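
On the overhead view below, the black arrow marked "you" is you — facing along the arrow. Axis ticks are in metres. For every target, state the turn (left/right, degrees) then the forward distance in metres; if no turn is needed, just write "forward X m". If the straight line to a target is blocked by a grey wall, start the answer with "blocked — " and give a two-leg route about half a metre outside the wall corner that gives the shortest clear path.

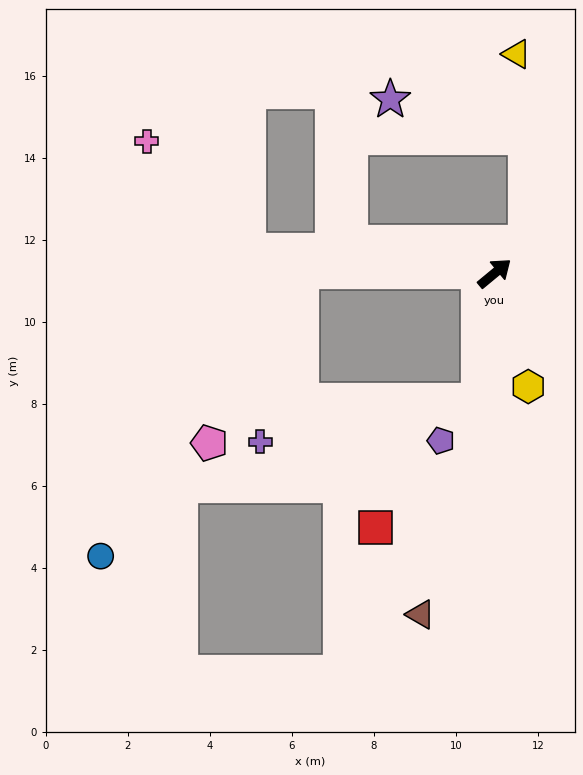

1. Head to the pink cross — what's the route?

blocked — turn left 135°, forward 6.0 m, then turn right 42°, forward 3.6 m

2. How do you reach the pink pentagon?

blocked — turn left 140°, forward 4.7 m, then turn left 62°, forward 4.8 m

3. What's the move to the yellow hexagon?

turn right 113°, forward 2.9 m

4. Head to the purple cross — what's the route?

blocked — turn right 137°, forward 3.1 m, then turn right 72°, forward 5.4 m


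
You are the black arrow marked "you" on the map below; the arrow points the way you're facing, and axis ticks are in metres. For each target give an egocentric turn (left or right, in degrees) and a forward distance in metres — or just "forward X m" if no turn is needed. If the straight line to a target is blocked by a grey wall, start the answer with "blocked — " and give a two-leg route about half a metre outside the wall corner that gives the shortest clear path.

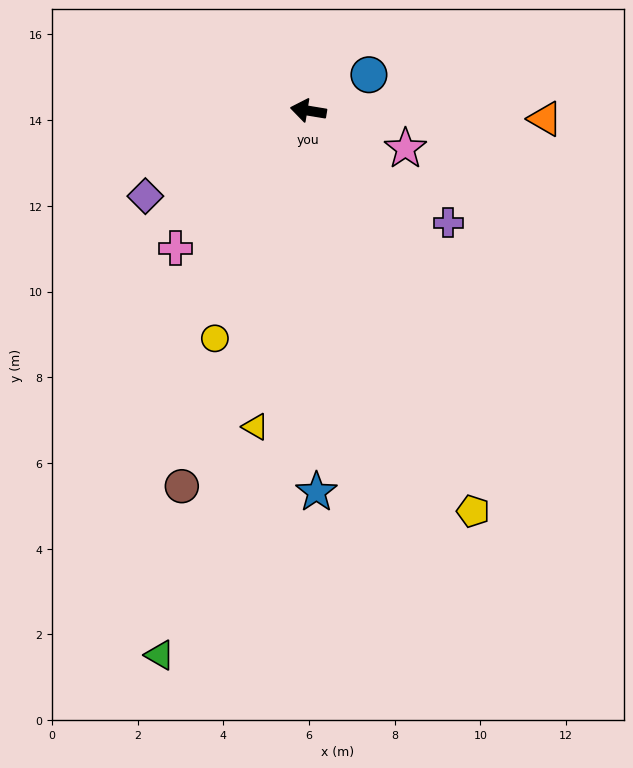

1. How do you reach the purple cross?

turn left 151°, forward 4.2 m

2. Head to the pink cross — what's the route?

turn left 55°, forward 4.5 m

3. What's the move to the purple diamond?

turn left 37°, forward 4.3 m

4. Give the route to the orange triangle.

turn right 173°, forward 5.5 m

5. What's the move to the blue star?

turn left 101°, forward 8.9 m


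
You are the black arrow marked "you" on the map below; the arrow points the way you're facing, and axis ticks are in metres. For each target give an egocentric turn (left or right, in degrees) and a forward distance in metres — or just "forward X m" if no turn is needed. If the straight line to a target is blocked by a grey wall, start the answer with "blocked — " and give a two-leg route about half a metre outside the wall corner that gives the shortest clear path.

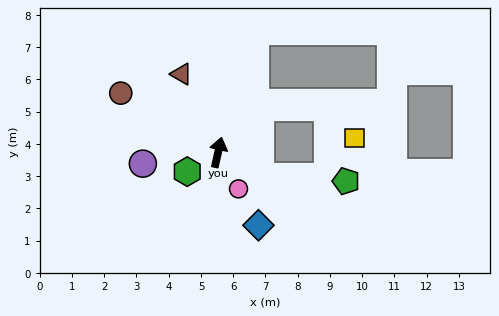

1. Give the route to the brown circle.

turn left 71°, forward 3.5 m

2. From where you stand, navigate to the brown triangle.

turn left 38°, forward 2.7 m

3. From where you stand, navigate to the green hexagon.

turn left 135°, forward 1.1 m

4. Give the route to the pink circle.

turn right 138°, forward 1.3 m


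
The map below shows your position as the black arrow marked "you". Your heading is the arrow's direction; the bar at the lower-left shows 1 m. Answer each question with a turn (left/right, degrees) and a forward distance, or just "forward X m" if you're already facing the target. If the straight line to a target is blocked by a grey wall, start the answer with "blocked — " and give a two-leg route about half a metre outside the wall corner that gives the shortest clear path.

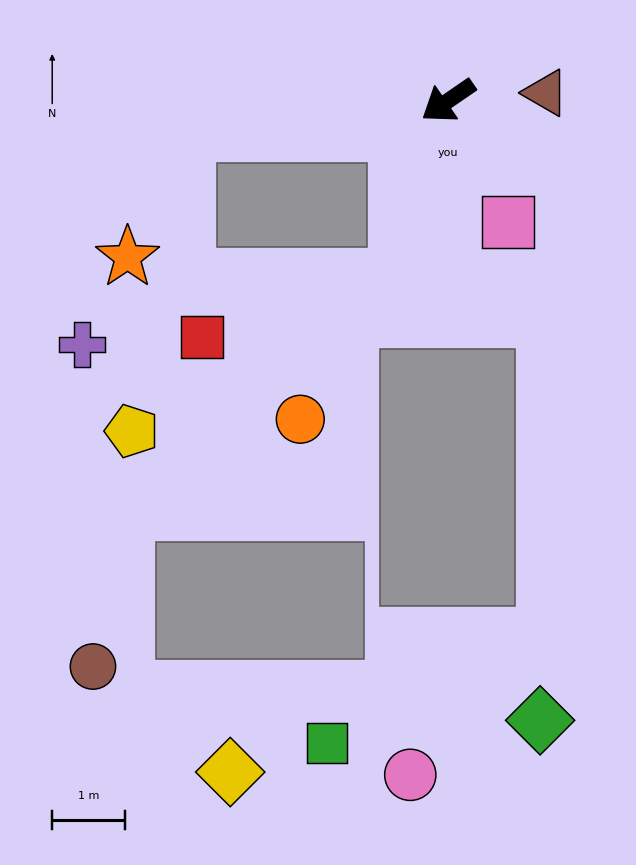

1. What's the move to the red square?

blocked — turn left 40°, forward 2.6 m, then turn right 58°, forward 2.9 m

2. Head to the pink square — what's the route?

turn left 82°, forward 1.9 m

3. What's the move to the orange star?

blocked — turn right 28°, forward 3.7 m, then turn left 59°, forward 1.9 m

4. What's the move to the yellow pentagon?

blocked — turn left 40°, forward 2.6 m, then turn right 45°, forward 4.3 m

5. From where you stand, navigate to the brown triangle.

turn left 150°, forward 1.4 m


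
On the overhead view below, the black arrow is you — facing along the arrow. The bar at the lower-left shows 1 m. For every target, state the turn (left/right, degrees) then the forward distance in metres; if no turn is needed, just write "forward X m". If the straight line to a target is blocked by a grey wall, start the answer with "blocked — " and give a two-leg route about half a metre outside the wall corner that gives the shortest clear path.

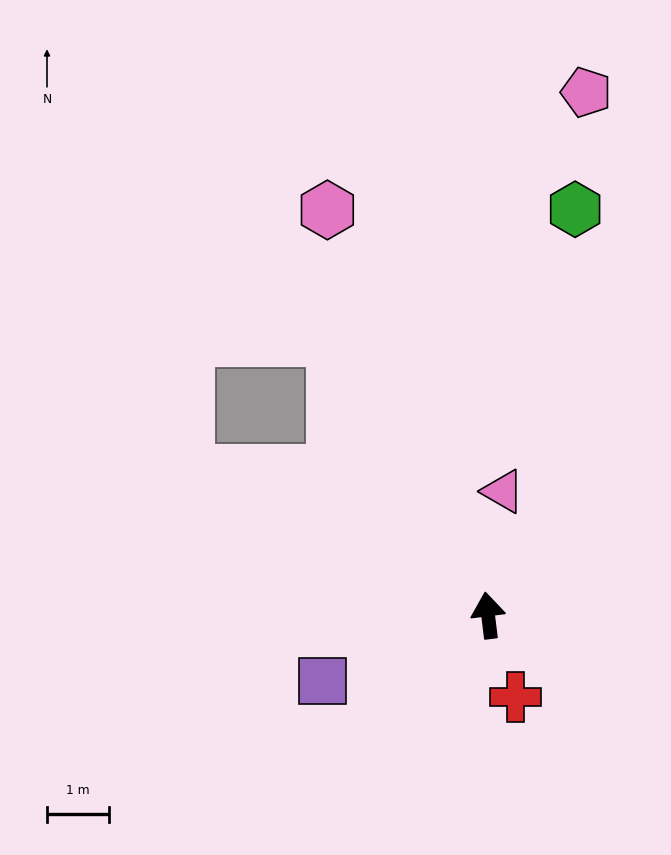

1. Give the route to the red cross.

turn right 168°, forward 1.4 m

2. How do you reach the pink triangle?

turn right 14°, forward 2.0 m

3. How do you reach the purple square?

turn left 105°, forward 2.9 m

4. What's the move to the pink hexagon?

turn left 15°, forward 7.0 m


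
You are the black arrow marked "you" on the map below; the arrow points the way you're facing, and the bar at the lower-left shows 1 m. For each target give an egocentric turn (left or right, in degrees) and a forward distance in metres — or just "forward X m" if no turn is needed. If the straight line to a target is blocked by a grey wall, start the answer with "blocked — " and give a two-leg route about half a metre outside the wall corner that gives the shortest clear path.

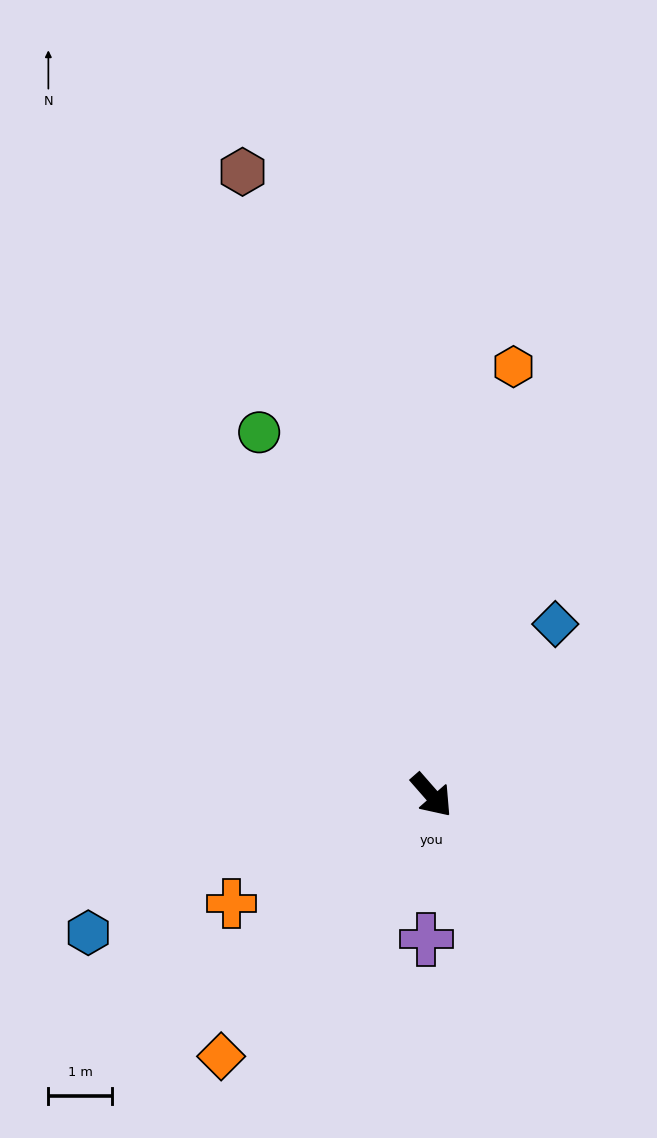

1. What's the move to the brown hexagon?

turn left 156°, forward 10.3 m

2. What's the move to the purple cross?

turn right 43°, forward 2.3 m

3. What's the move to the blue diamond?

turn left 103°, forward 3.3 m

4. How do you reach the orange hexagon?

turn left 128°, forward 6.9 m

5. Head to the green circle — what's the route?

turn left 164°, forward 6.3 m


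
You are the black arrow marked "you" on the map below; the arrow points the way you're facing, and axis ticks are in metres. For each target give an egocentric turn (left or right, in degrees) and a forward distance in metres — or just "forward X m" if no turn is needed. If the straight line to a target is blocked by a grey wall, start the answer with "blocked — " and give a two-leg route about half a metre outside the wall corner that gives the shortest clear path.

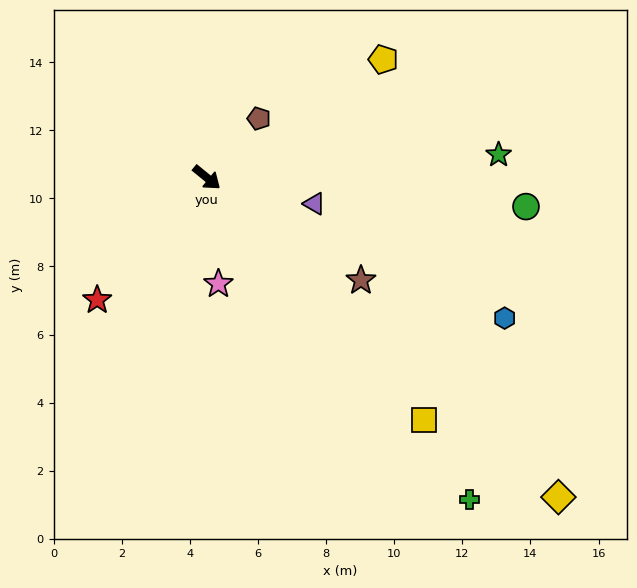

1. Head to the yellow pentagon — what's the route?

turn left 73°, forward 6.2 m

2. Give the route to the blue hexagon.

turn left 14°, forward 9.7 m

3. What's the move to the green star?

turn left 44°, forward 8.6 m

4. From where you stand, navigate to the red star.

turn right 93°, forward 4.8 m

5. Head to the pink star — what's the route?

turn right 44°, forward 3.1 m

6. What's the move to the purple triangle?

turn left 26°, forward 3.3 m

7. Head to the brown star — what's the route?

turn left 6°, forward 5.4 m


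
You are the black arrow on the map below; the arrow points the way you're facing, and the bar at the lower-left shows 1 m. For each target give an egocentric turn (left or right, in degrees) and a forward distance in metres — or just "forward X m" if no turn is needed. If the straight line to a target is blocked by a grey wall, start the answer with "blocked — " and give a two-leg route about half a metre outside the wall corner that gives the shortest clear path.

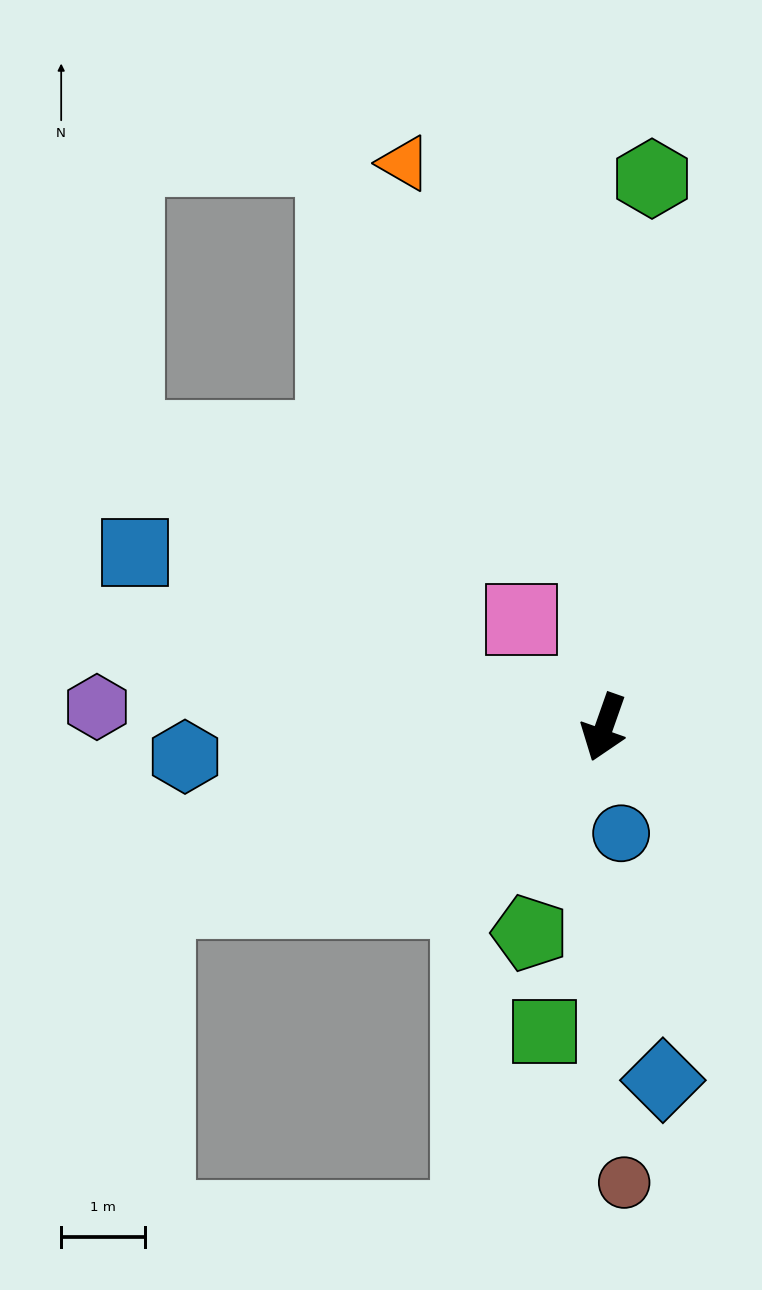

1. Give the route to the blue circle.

turn left 29°, forward 1.3 m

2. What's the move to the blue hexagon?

turn right 67°, forward 5.0 m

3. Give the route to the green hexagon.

turn right 166°, forward 6.5 m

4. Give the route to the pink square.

turn right 123°, forward 1.6 m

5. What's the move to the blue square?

turn right 91°, forward 6.0 m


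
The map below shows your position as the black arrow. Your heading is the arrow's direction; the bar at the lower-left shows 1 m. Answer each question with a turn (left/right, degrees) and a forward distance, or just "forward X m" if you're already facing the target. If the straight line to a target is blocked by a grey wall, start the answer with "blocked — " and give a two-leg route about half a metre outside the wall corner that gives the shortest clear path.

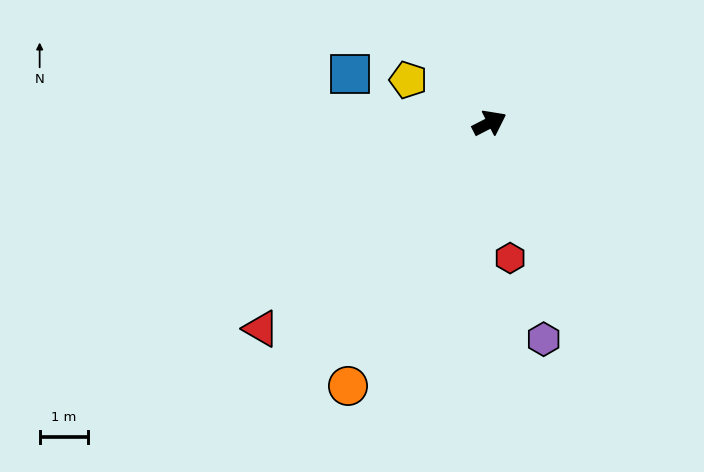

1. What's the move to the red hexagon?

turn right 108°, forward 2.8 m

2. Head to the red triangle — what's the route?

turn right 165°, forward 6.3 m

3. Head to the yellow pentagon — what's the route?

turn left 125°, forward 1.9 m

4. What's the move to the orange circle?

turn right 145°, forward 6.2 m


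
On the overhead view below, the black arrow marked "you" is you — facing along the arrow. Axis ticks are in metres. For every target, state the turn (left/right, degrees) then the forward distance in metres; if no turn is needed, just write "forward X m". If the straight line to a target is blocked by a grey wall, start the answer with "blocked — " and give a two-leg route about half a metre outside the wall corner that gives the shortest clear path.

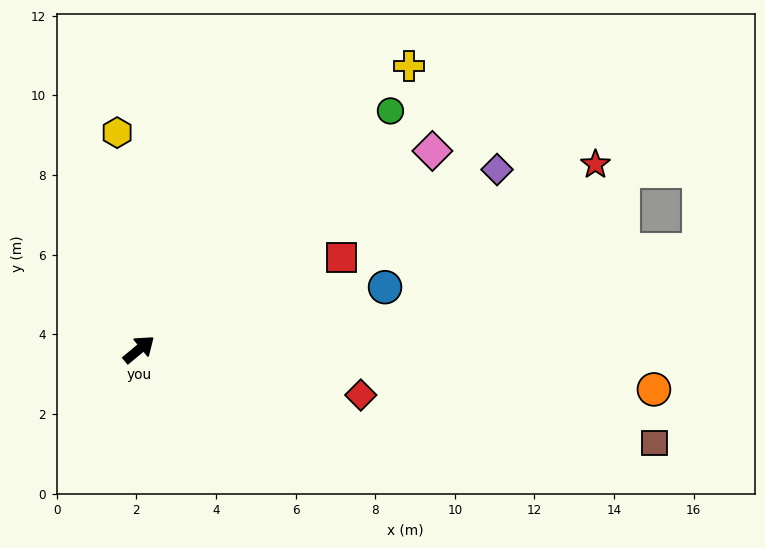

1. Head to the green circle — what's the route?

turn left 4°, forward 8.7 m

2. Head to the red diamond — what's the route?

turn right 51°, forward 5.7 m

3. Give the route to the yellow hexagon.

turn left 56°, forward 5.5 m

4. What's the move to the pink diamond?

turn right 6°, forward 8.9 m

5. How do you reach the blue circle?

turn right 25°, forward 6.4 m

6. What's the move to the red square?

turn right 15°, forward 5.6 m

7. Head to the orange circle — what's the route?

turn right 44°, forward 13.0 m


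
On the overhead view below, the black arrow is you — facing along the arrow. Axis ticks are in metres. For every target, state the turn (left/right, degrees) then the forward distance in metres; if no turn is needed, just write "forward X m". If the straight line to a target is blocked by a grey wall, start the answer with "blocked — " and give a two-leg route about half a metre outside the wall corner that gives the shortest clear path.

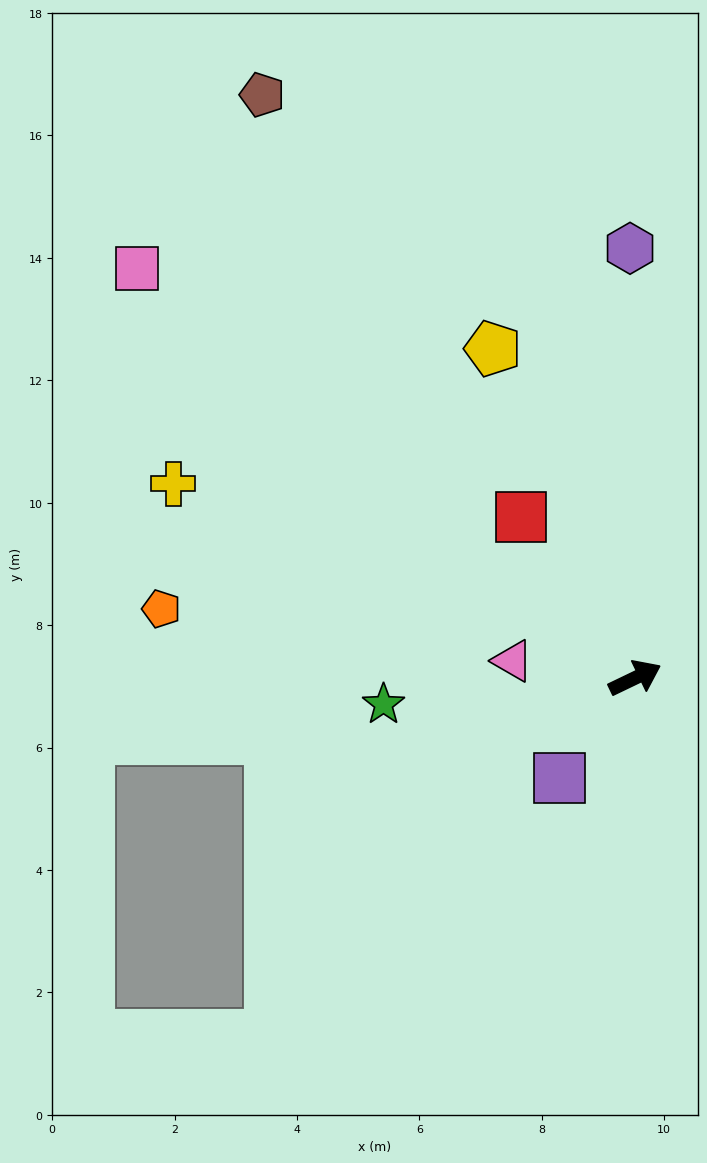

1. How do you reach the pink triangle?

turn left 146°, forward 2.0 m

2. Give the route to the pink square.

turn left 115°, forward 10.5 m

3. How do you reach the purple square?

turn right 153°, forward 2.1 m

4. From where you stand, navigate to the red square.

turn left 100°, forward 3.2 m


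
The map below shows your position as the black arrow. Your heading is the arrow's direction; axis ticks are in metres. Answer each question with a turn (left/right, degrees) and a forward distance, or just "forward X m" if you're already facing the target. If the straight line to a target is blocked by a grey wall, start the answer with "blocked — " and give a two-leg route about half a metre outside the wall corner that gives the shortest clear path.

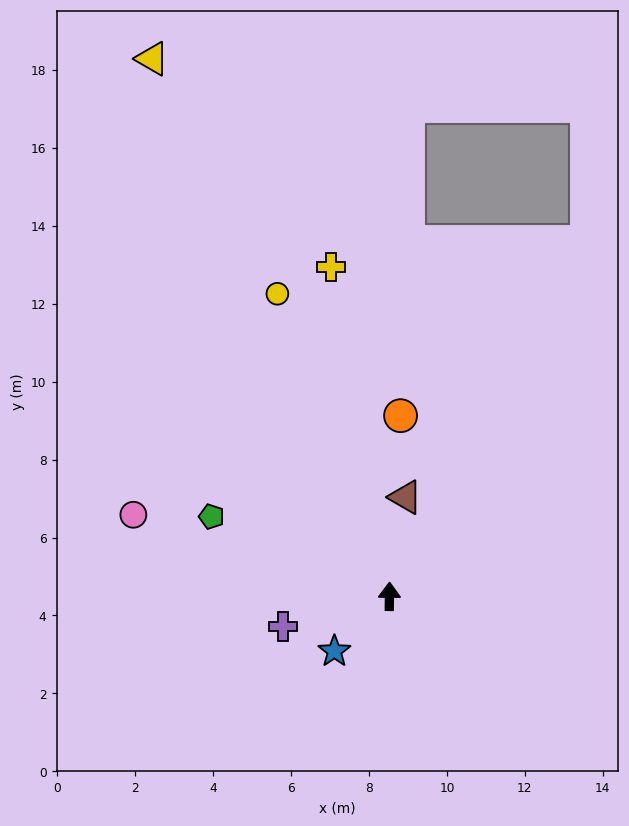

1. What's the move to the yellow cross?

turn left 11°, forward 8.6 m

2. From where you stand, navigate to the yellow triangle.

turn left 24°, forward 15.1 m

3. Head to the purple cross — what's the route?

turn left 107°, forward 2.8 m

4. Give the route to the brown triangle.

turn right 8°, forward 2.6 m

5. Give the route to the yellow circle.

turn left 21°, forward 8.3 m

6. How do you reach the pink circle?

turn left 73°, forward 6.9 m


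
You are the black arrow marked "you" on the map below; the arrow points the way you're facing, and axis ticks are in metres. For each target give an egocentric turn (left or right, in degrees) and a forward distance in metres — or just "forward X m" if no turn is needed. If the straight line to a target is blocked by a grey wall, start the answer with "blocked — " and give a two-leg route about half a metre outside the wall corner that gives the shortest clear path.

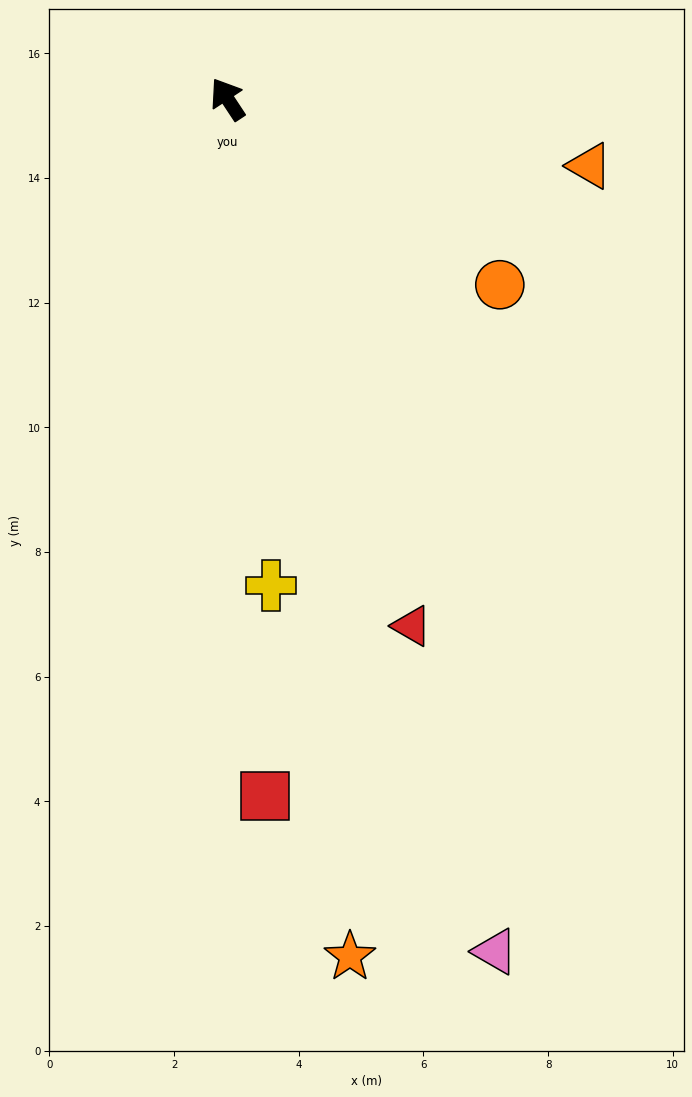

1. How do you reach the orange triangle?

turn right 134°, forward 5.9 m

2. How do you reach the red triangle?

turn left 166°, forward 9.0 m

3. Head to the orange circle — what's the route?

turn right 158°, forward 5.3 m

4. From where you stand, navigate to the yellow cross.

turn left 152°, forward 7.8 m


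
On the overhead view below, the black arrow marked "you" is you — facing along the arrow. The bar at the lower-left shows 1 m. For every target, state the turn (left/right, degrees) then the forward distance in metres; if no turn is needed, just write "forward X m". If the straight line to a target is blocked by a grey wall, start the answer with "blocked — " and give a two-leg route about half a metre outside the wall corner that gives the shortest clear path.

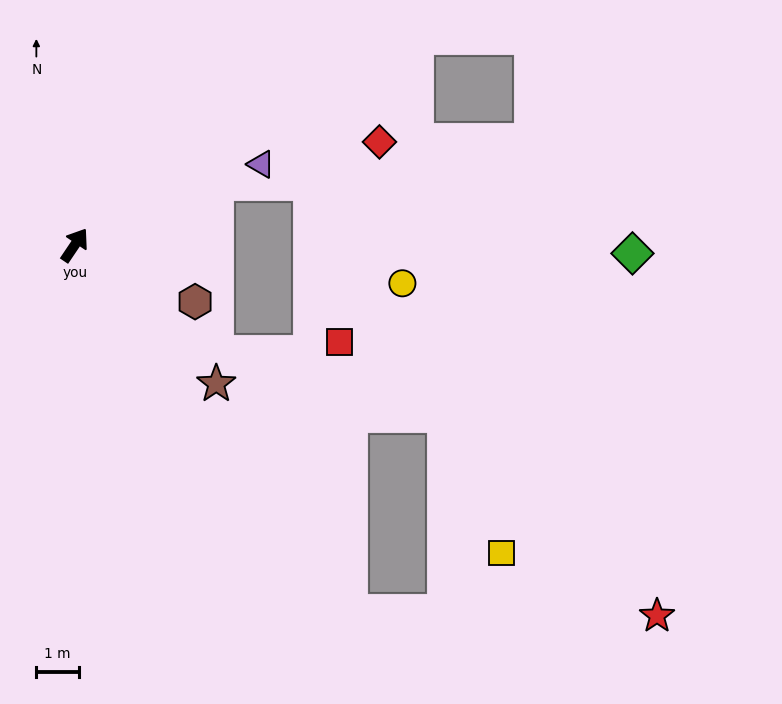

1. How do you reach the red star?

blocked — turn right 109°, forward 10.9 m, then turn left 52°, forward 7.3 m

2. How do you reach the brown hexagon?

turn right 81°, forward 3.2 m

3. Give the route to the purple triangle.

turn right 33°, forward 4.8 m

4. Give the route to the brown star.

turn right 100°, forward 4.7 m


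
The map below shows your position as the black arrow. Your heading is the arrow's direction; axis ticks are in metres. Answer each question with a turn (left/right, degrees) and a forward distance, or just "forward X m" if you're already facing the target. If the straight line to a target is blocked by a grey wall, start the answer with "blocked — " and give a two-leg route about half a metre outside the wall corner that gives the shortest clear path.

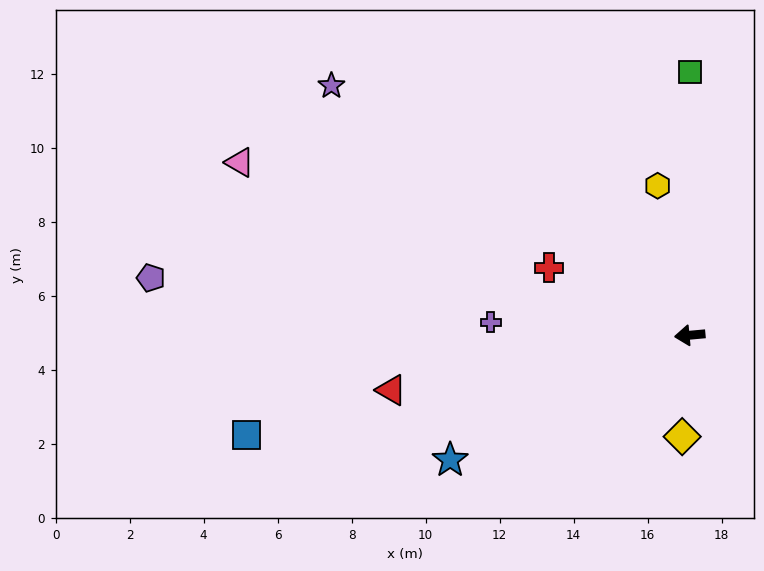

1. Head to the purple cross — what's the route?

turn right 9°, forward 5.4 m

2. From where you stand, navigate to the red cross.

turn right 31°, forward 4.2 m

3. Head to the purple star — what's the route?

turn right 40°, forward 11.8 m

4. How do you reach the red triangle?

turn left 5°, forward 8.2 m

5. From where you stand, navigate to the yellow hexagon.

turn right 83°, forward 4.1 m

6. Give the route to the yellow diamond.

turn left 80°, forward 2.7 m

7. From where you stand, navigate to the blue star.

turn left 22°, forward 7.3 m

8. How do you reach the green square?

turn right 95°, forward 7.1 m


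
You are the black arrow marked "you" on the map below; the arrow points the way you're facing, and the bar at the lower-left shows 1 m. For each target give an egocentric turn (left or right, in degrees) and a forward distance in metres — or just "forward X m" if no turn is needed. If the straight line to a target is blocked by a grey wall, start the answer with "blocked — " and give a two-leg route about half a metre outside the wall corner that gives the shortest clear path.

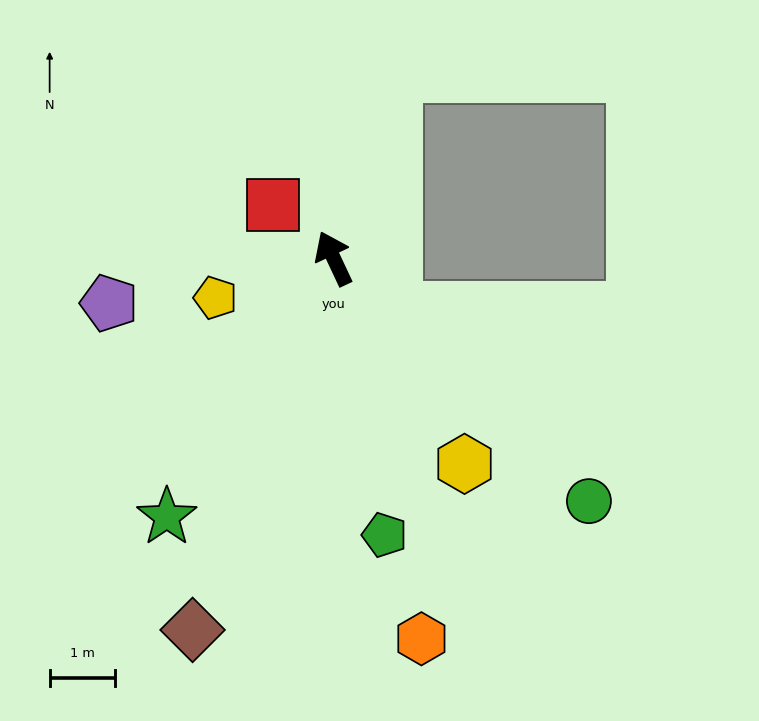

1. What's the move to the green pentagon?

turn left 165°, forward 4.3 m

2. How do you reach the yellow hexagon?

turn right 173°, forward 3.7 m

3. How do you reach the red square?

turn left 23°, forward 1.2 m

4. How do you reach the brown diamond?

turn left 134°, forward 6.1 m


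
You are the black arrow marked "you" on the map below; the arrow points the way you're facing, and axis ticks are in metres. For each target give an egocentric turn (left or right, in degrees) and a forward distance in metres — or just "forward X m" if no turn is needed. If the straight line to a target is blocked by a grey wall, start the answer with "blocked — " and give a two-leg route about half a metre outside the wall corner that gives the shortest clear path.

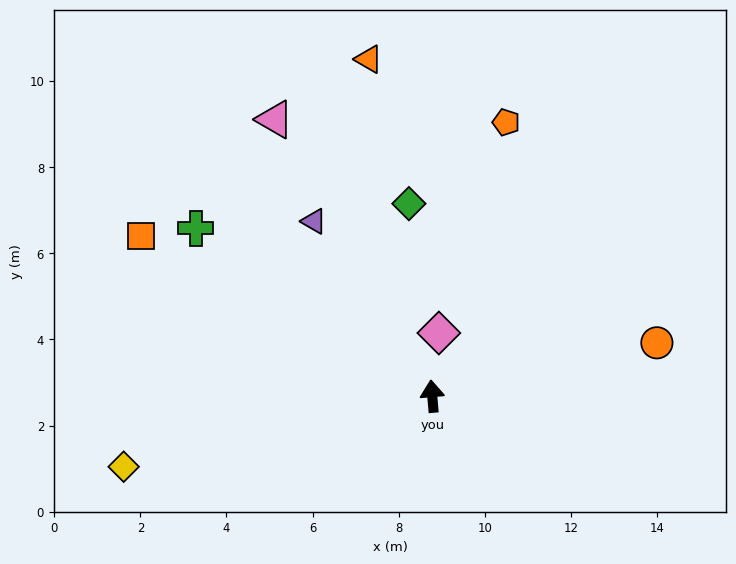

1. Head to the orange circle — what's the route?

turn right 82°, forward 5.4 m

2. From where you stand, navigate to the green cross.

turn left 50°, forward 6.7 m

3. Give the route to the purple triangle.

turn left 29°, forward 4.9 m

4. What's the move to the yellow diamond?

turn left 98°, forward 7.4 m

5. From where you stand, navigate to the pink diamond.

turn right 11°, forward 1.5 m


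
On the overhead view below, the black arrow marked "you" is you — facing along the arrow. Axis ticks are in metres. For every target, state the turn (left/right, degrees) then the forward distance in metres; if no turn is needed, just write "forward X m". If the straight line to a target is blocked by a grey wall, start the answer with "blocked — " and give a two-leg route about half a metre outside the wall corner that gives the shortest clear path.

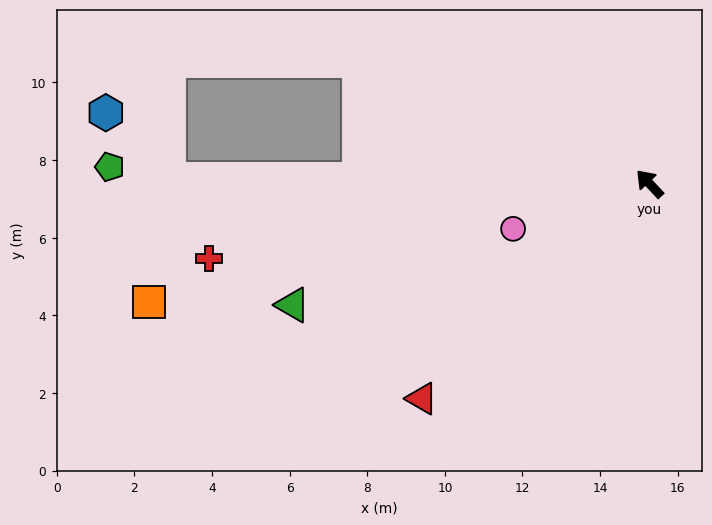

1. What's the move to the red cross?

turn left 57°, forward 11.5 m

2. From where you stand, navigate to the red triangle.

turn left 90°, forward 8.1 m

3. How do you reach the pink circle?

turn left 65°, forward 3.7 m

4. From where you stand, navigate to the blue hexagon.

blocked — turn left 46°, forward 12.4 m, then turn right 45°, forward 2.4 m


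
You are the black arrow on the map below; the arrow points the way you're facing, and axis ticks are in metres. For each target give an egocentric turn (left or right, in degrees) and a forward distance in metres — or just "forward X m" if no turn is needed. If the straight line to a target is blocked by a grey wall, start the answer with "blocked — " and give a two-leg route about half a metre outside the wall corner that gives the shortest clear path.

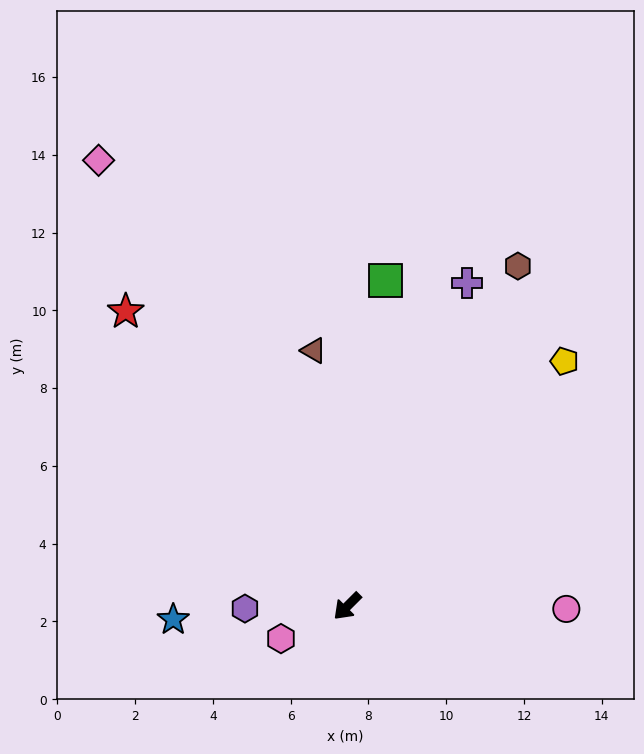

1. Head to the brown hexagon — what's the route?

turn right 162°, forward 9.8 m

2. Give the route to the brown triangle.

turn right 127°, forward 6.6 m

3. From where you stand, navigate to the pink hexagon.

turn right 19°, forward 1.9 m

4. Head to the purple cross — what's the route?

turn right 155°, forward 8.9 m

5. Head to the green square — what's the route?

turn right 142°, forward 8.4 m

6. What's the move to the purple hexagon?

turn right 44°, forward 2.6 m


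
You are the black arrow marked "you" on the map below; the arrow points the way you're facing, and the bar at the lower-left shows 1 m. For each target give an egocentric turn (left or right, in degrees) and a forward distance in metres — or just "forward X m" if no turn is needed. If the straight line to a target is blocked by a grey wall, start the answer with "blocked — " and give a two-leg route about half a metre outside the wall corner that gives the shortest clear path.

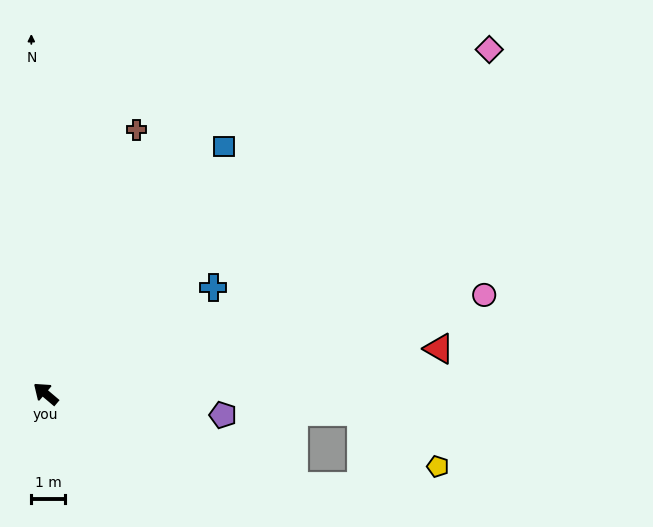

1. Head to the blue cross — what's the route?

turn right 107°, forward 5.9 m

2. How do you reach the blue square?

turn right 86°, forward 9.1 m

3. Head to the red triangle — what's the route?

turn right 133°, forward 11.8 m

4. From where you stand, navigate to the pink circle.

turn right 127°, forward 13.4 m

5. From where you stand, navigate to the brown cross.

turn right 69°, forward 8.3 m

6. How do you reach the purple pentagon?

turn right 147°, forward 5.3 m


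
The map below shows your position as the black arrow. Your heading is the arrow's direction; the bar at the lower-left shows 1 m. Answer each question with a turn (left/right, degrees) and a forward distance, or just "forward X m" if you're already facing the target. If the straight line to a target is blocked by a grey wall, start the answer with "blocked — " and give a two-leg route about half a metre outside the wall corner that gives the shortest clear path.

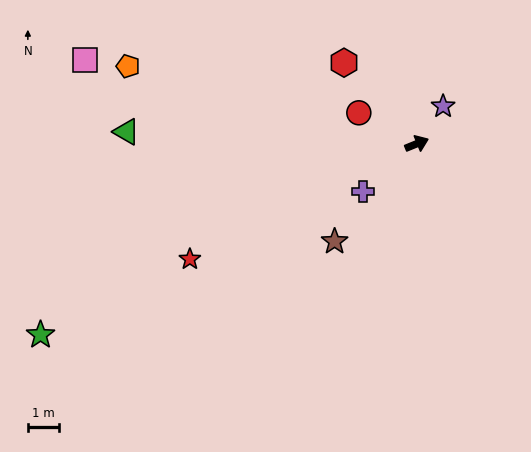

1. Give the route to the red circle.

turn left 130°, forward 2.1 m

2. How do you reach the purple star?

turn left 33°, forward 1.5 m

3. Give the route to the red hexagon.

turn left 110°, forward 3.5 m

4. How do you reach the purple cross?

turn right 160°, forward 2.3 m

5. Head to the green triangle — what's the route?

turn left 155°, forward 9.5 m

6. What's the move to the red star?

turn right 175°, forward 8.3 m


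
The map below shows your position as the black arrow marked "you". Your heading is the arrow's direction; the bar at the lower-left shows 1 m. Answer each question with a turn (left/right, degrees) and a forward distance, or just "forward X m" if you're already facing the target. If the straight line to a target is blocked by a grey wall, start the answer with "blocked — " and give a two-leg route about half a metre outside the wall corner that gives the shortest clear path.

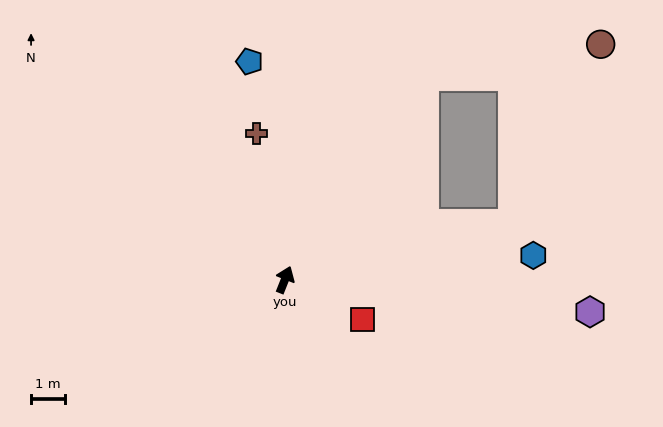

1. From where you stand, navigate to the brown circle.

blocked — turn right 13°, forward 7.2 m, then turn right 45°, forward 5.2 m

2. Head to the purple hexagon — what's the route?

turn right 74°, forward 9.0 m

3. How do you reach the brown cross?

turn left 33°, forward 4.4 m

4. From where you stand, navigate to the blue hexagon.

turn right 63°, forward 7.3 m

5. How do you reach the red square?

turn right 96°, forward 2.6 m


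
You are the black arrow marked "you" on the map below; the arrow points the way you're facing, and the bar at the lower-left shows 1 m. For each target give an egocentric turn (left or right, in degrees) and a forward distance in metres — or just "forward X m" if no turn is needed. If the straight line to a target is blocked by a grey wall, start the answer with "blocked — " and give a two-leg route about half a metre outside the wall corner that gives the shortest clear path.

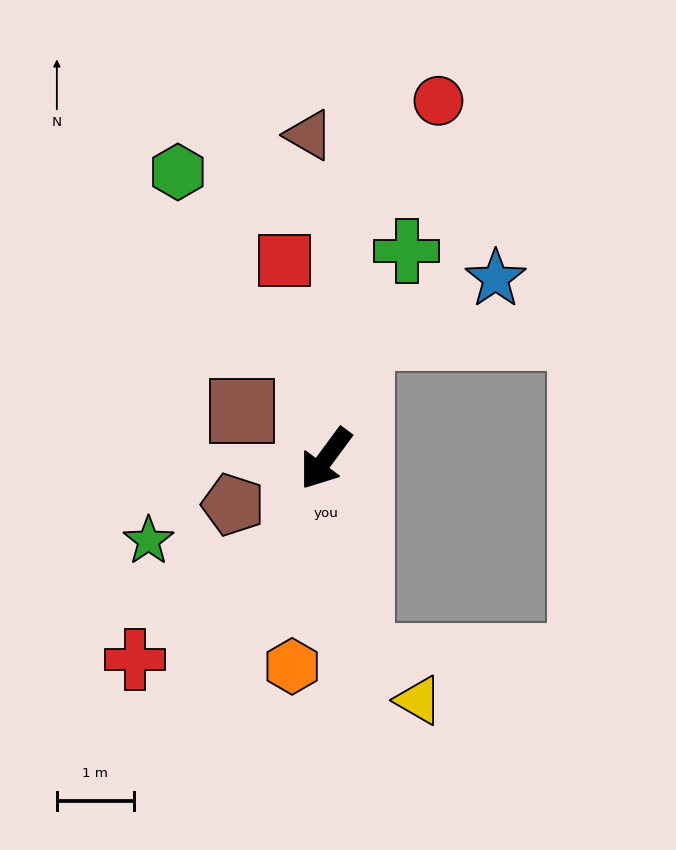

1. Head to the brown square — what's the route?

turn right 83°, forward 1.3 m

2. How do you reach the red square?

turn right 132°, forward 2.6 m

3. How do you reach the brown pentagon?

turn right 27°, forward 1.3 m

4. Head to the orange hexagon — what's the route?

turn left 27°, forward 2.7 m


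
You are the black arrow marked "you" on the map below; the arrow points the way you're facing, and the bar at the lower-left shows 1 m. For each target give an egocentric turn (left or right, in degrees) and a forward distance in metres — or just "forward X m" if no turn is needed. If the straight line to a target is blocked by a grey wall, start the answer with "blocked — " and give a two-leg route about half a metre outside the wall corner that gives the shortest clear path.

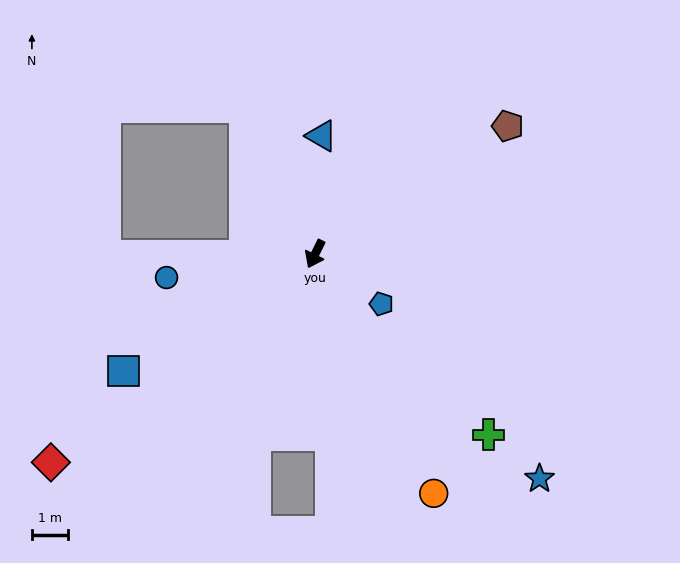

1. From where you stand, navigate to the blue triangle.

turn right 157°, forward 3.2 m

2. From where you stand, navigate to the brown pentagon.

turn left 150°, forward 6.3 m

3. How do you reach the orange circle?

turn left 53°, forward 7.3 m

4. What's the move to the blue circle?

turn right 55°, forward 4.1 m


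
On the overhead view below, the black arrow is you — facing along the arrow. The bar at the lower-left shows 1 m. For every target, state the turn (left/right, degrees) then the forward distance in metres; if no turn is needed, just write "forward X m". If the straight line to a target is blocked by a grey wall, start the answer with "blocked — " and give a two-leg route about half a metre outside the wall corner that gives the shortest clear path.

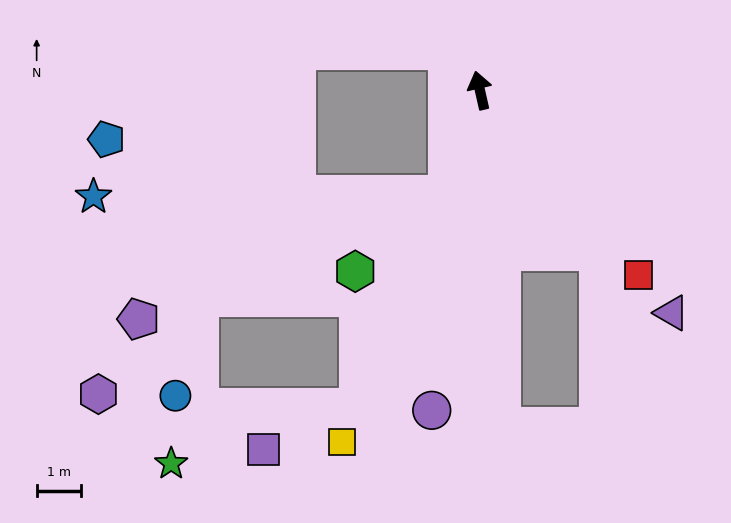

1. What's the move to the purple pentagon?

blocked — turn left 150°, forward 2.4 m, then turn right 51°, forward 7.5 m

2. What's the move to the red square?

turn right 152°, forward 5.5 m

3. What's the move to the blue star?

blocked — turn left 150°, forward 2.4 m, then turn right 72°, forward 8.0 m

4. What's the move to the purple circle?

turn left 159°, forward 7.3 m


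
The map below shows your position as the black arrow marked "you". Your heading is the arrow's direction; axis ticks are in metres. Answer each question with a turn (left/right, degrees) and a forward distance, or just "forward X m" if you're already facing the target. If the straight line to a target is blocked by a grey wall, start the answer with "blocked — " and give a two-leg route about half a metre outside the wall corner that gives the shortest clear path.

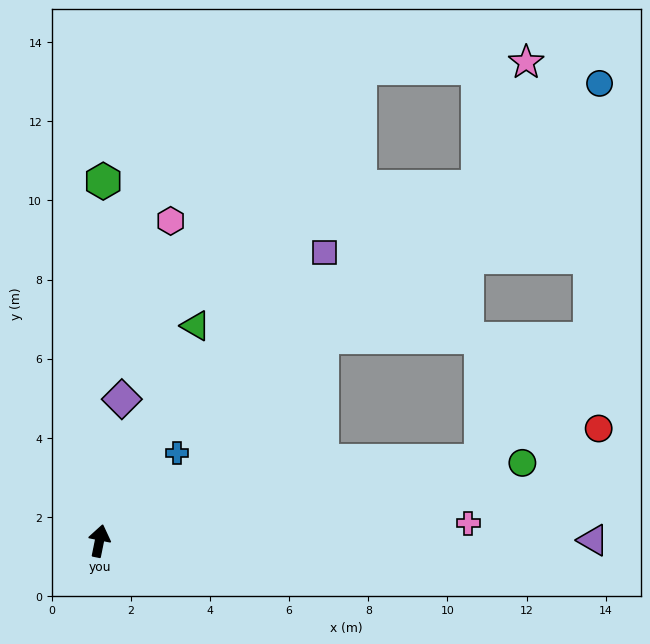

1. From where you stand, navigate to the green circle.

turn right 68°, forward 10.9 m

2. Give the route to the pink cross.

turn right 76°, forward 9.3 m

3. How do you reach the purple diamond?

turn left 2°, forward 3.6 m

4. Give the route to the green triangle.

turn right 13°, forward 6.0 m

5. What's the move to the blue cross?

turn right 30°, forward 3.0 m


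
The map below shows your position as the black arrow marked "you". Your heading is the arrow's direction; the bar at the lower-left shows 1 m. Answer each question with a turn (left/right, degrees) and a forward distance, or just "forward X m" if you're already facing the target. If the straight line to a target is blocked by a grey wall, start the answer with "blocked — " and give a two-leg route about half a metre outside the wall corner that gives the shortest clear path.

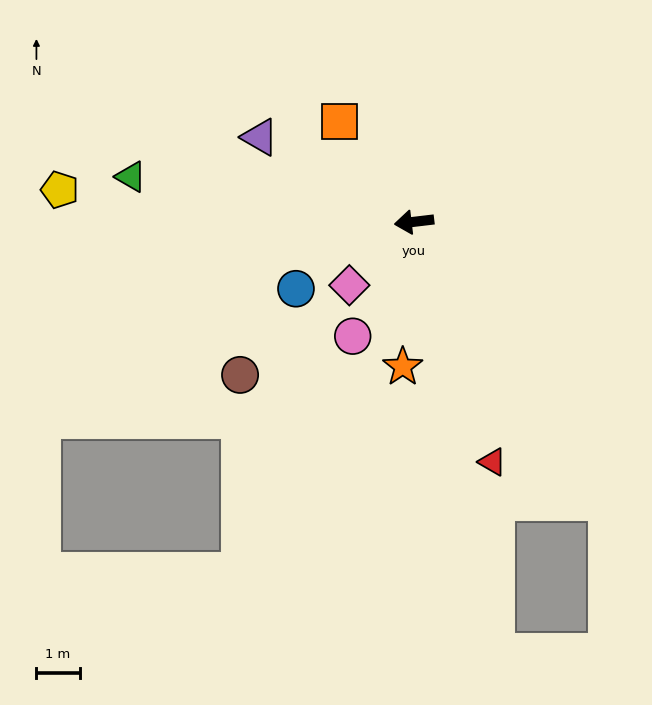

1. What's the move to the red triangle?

turn left 101°, forward 5.8 m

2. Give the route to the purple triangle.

turn right 35°, forward 4.1 m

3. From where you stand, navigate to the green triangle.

turn right 16°, forward 6.6 m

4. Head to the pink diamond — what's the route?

turn left 38°, forward 2.1 m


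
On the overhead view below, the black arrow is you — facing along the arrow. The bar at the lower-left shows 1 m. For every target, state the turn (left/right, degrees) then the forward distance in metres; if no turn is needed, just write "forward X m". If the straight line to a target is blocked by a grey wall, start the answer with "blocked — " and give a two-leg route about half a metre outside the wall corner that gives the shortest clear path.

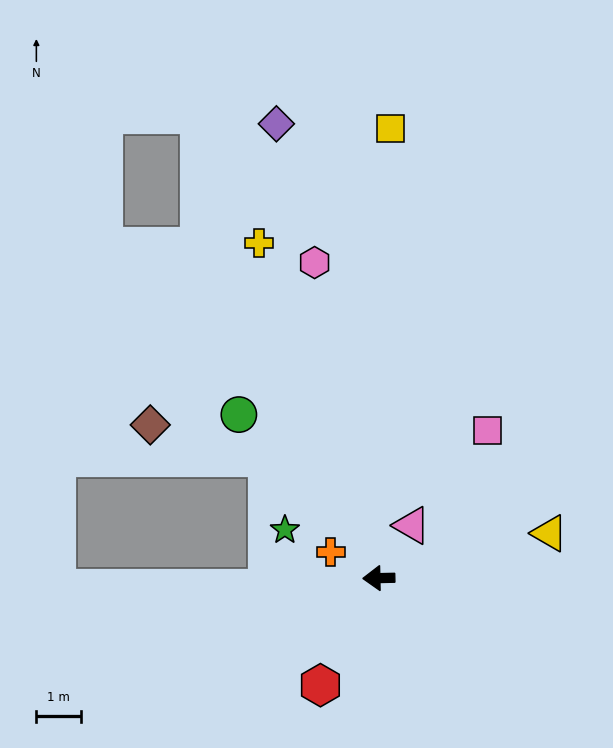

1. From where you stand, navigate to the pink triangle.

turn right 123°, forward 1.4 m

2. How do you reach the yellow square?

turn right 93°, forward 10.0 m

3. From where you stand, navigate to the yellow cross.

turn right 72°, forward 7.9 m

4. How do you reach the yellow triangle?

turn right 167°, forward 3.9 m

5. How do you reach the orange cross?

turn right 30°, forward 1.2 m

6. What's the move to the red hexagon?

turn left 60°, forward 2.7 m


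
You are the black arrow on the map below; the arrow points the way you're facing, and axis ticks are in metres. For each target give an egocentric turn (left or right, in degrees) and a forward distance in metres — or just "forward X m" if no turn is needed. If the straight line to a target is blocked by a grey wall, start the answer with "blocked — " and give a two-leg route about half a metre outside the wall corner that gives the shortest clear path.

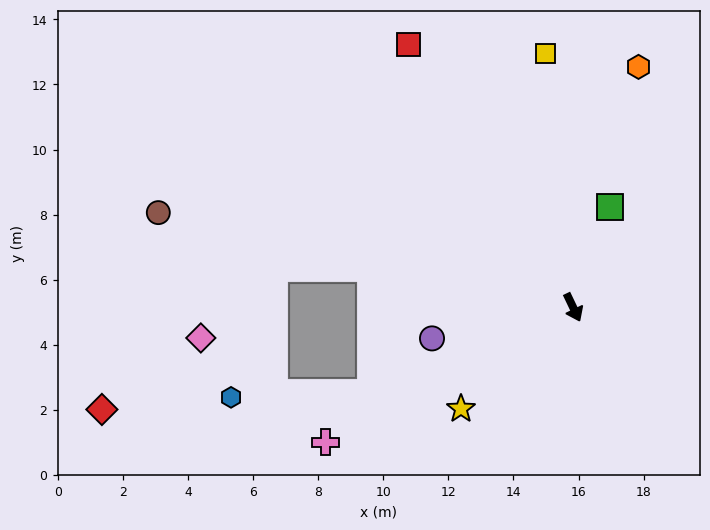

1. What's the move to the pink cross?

turn right 87°, forward 8.7 m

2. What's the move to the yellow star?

turn right 73°, forward 4.6 m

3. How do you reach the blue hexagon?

blocked — turn right 93°, forward 6.8 m, then turn right 21°, forward 4.3 m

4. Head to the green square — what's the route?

turn left 135°, forward 3.3 m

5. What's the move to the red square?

turn right 173°, forward 9.5 m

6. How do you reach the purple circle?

turn right 103°, forward 4.4 m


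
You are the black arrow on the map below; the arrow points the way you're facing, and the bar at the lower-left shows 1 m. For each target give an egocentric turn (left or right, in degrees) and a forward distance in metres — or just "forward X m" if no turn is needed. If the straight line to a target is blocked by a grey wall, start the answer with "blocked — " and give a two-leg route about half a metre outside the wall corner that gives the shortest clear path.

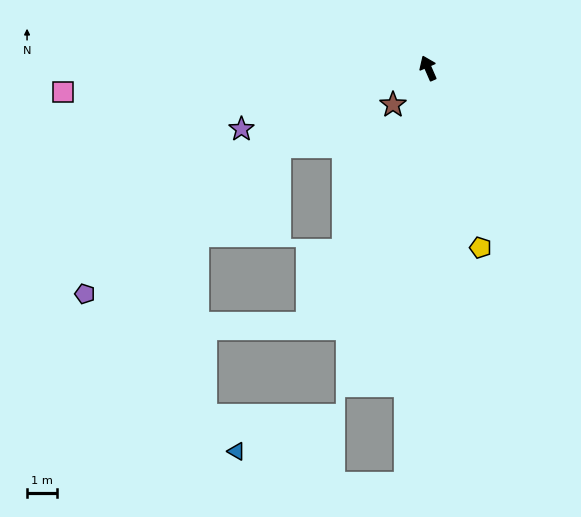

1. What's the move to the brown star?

turn left 113°, forward 1.7 m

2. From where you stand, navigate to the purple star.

turn left 85°, forward 6.6 m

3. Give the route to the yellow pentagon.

turn left 173°, forward 6.3 m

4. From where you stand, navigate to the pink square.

turn left 70°, forward 12.3 m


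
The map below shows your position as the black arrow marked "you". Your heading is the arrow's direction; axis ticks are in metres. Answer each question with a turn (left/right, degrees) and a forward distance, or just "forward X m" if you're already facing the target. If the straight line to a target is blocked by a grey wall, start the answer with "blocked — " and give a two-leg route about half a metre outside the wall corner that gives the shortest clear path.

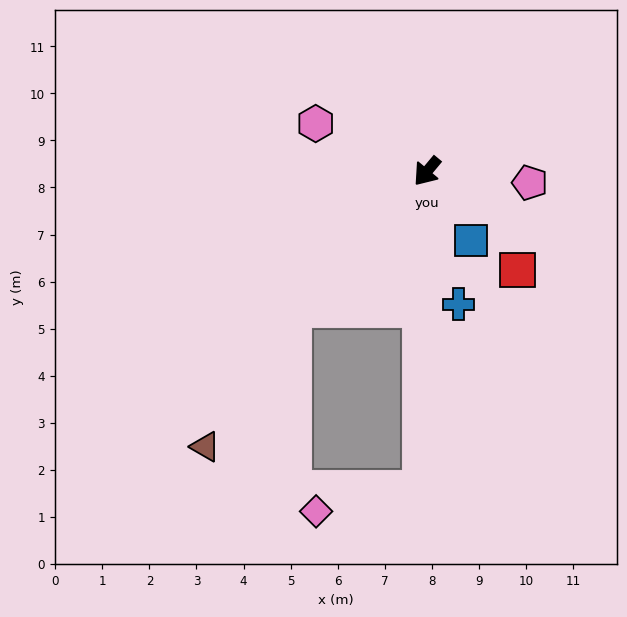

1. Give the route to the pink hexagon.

turn right 73°, forward 2.6 m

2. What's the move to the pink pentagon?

turn left 124°, forward 2.2 m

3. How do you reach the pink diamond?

blocked — turn left 39°, forward 6.8 m, then turn right 78°, forward 2.3 m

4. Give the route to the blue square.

turn left 72°, forward 1.7 m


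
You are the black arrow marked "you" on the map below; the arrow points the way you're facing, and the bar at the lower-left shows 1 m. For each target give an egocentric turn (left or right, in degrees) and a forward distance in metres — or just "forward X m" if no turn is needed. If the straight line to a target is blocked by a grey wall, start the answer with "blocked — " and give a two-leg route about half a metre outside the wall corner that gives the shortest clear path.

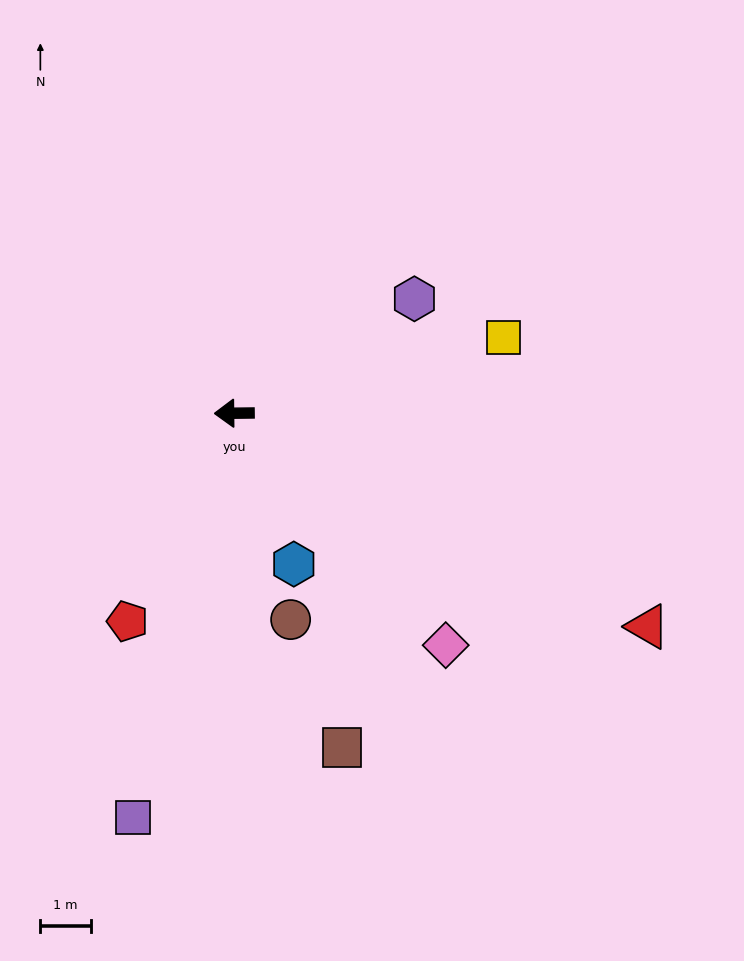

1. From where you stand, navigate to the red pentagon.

turn left 62°, forward 4.7 m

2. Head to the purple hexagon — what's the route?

turn right 148°, forward 4.2 m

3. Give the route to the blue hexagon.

turn left 111°, forward 3.2 m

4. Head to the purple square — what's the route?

turn left 75°, forward 8.3 m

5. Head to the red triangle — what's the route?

turn left 152°, forward 9.3 m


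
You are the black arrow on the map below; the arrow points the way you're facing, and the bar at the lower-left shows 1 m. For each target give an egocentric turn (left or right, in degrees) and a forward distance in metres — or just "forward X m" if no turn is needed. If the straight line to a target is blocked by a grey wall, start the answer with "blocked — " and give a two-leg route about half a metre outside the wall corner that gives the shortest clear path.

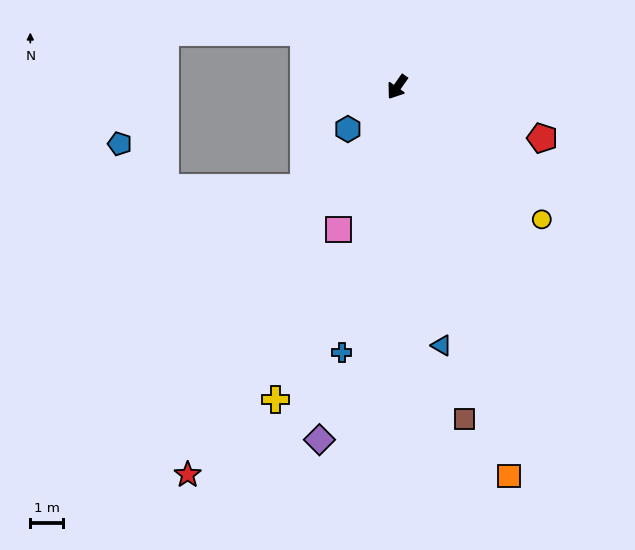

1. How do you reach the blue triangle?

turn left 45°, forward 8.1 m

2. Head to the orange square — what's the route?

turn left 51°, forward 12.5 m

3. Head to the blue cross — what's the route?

turn left 23°, forward 8.3 m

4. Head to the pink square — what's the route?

turn left 13°, forward 4.7 m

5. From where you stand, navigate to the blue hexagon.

turn right 14°, forward 2.0 m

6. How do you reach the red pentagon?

turn left 106°, forward 4.7 m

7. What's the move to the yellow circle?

turn left 83°, forward 6.0 m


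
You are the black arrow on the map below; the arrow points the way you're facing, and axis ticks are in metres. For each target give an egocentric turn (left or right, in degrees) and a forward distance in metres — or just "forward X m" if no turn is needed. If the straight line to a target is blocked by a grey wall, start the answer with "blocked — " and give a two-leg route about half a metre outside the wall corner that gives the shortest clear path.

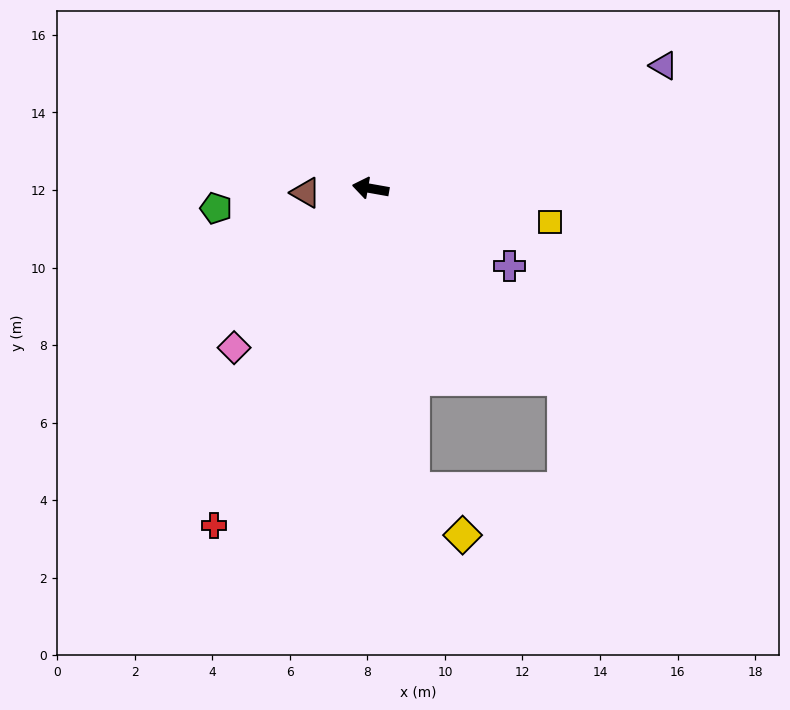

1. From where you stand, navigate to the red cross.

turn left 75°, forward 9.6 m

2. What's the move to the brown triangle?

turn left 14°, forward 1.7 m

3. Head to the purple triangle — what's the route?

turn right 147°, forward 8.2 m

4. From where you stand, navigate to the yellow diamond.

blocked — turn left 108°, forward 7.8 m, then turn left 38°, forward 1.7 m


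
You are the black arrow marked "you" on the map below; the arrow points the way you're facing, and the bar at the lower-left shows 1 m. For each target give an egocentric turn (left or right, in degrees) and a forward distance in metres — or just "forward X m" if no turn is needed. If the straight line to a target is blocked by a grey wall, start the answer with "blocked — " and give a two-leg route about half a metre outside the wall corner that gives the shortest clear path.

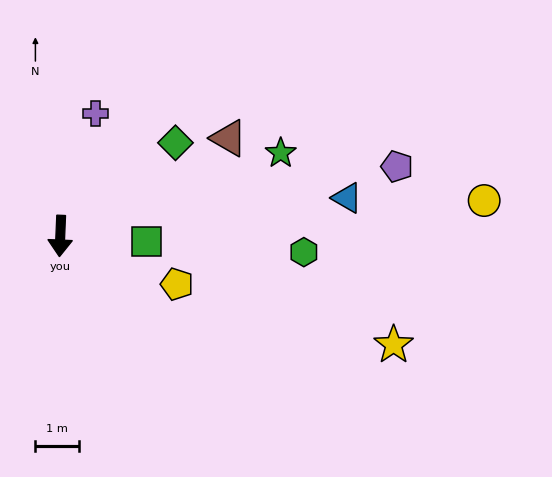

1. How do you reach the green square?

turn left 89°, forward 2.0 m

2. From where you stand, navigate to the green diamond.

turn left 131°, forward 3.4 m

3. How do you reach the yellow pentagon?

turn left 70°, forward 2.9 m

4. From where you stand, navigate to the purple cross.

turn left 166°, forward 2.9 m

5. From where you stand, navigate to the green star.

turn left 113°, forward 5.4 m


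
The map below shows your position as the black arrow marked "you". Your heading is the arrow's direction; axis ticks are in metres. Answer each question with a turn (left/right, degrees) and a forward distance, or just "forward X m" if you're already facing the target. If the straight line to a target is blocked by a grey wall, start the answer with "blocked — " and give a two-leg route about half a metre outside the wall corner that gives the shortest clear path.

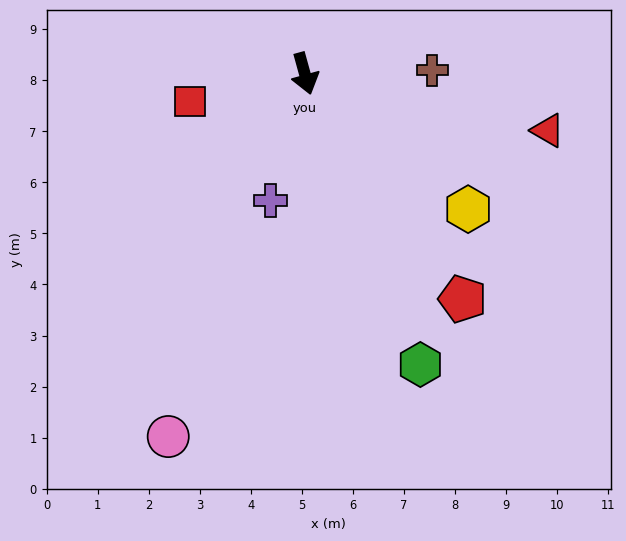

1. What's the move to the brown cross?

turn left 76°, forward 2.5 m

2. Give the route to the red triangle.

turn left 61°, forward 4.9 m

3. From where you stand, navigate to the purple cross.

turn right 30°, forward 2.6 m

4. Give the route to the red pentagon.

turn left 20°, forward 5.4 m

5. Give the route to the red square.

turn right 92°, forward 2.3 m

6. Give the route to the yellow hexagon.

turn left 35°, forward 4.2 m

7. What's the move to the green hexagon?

turn left 6°, forward 6.1 m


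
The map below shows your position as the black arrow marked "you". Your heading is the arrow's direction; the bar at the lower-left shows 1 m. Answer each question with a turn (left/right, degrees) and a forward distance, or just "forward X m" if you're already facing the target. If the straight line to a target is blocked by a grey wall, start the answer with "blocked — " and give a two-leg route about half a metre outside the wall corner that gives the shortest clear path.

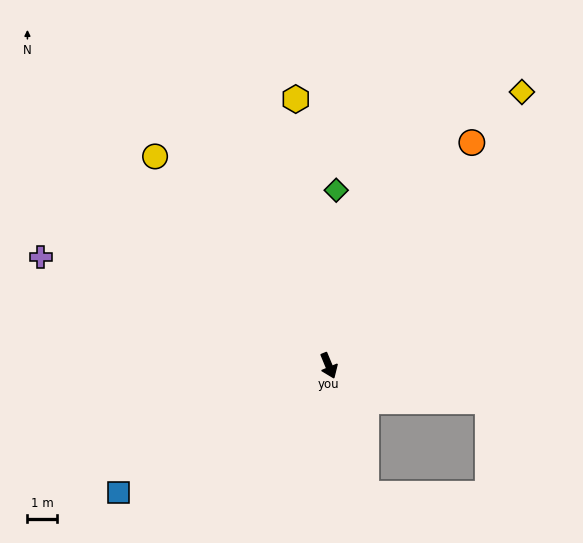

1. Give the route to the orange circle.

turn left 125°, forward 8.8 m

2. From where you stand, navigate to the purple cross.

turn right 133°, forward 10.3 m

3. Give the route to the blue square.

turn right 81°, forward 8.2 m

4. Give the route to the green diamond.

turn left 155°, forward 5.9 m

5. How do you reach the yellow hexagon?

turn left 165°, forward 9.0 m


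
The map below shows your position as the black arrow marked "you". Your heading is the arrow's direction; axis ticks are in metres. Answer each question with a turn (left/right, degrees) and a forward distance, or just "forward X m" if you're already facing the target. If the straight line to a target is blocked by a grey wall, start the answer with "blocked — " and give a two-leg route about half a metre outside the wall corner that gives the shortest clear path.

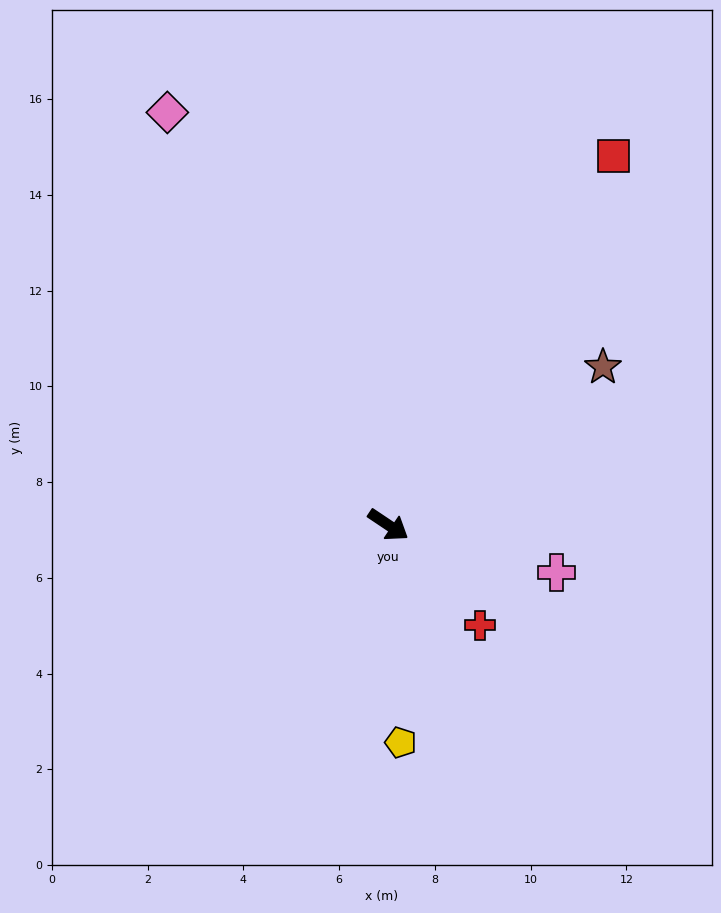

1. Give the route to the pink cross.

turn left 18°, forward 3.7 m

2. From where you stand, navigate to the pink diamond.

turn left 152°, forward 9.8 m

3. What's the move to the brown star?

turn left 70°, forward 5.6 m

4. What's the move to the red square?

turn left 92°, forward 9.0 m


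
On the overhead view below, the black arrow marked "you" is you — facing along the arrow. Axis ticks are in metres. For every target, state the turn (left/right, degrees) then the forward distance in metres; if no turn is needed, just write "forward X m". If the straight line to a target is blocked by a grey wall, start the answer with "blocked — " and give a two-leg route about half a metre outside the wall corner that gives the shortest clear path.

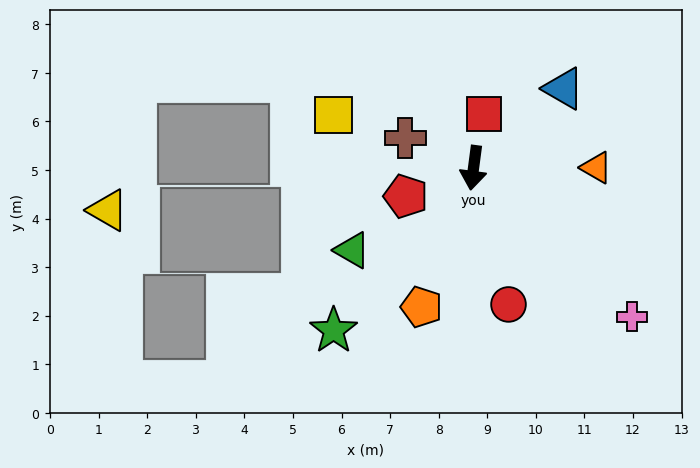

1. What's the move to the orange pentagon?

turn right 13°, forward 3.1 m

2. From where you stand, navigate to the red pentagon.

turn right 60°, forward 1.5 m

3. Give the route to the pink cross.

turn left 54°, forward 4.5 m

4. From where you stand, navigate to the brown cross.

turn right 106°, forward 1.5 m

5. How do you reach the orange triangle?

turn left 98°, forward 2.5 m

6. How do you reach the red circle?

turn left 22°, forward 2.9 m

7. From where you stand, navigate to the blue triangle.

turn left 139°, forward 2.5 m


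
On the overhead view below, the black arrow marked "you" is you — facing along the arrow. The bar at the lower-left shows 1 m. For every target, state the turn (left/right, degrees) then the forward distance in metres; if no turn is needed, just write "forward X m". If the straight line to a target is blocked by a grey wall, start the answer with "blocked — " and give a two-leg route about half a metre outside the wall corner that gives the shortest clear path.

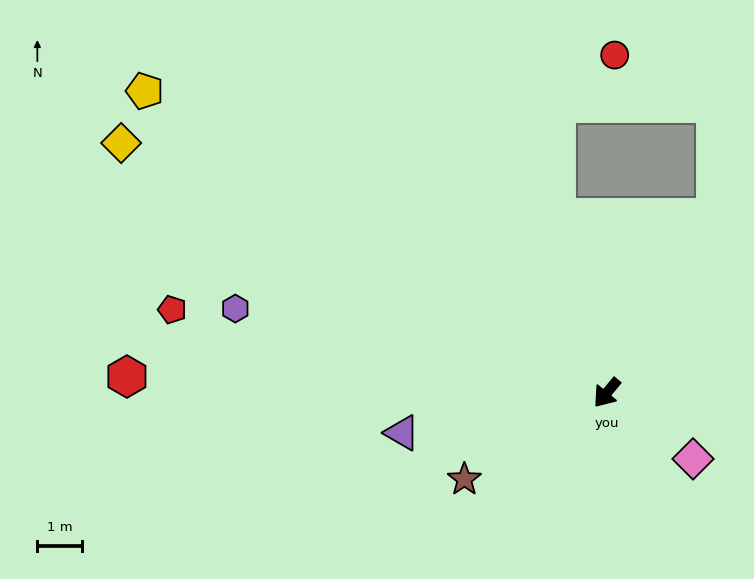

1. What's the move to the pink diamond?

turn left 92°, forward 2.4 m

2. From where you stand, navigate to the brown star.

turn right 19°, forward 3.7 m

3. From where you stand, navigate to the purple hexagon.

turn right 63°, forward 8.5 m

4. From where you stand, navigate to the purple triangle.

turn right 39°, forward 4.7 m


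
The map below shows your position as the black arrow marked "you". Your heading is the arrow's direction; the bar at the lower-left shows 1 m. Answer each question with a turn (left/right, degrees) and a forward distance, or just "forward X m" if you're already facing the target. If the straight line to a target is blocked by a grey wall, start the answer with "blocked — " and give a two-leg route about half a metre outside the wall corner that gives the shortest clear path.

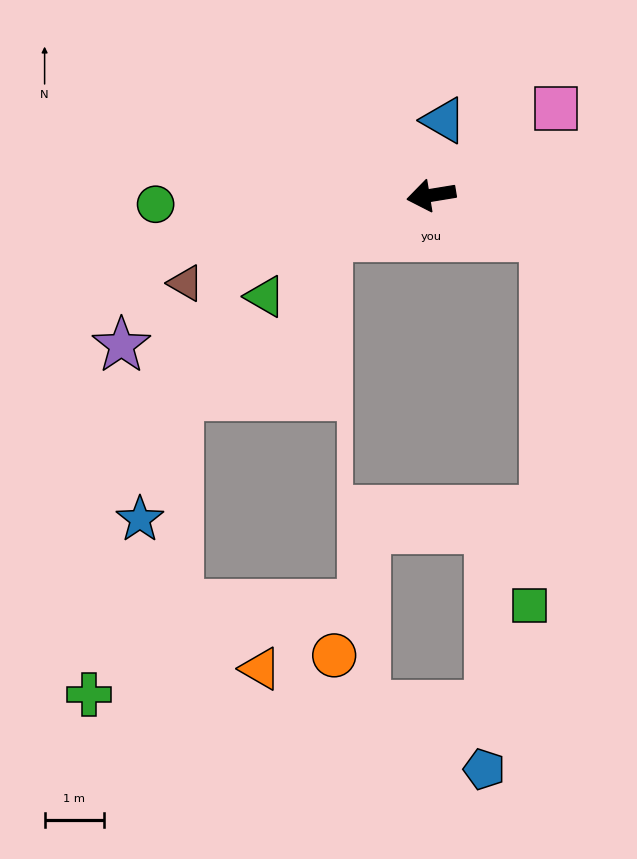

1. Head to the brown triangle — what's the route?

turn left 10°, forward 4.4 m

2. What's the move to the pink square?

turn right 155°, forward 2.6 m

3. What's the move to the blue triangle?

turn right 109°, forward 1.3 m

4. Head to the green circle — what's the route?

turn right 7°, forward 4.7 m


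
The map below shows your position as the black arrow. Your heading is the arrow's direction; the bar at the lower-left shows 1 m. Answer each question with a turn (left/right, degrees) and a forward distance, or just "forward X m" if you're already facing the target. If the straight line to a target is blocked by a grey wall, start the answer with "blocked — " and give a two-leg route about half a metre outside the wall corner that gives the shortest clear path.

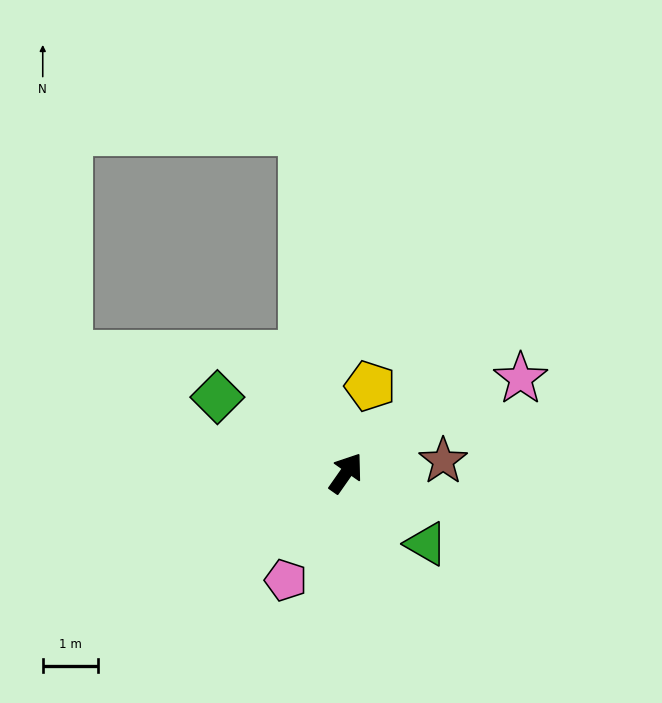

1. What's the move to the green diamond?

turn left 94°, forward 2.7 m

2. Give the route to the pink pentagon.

turn right 174°, forward 2.2 m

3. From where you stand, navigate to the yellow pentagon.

turn left 19°, forward 1.6 m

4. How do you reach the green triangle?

turn right 96°, forward 1.9 m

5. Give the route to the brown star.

turn right 48°, forward 1.8 m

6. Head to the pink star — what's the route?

turn right 27°, forward 3.6 m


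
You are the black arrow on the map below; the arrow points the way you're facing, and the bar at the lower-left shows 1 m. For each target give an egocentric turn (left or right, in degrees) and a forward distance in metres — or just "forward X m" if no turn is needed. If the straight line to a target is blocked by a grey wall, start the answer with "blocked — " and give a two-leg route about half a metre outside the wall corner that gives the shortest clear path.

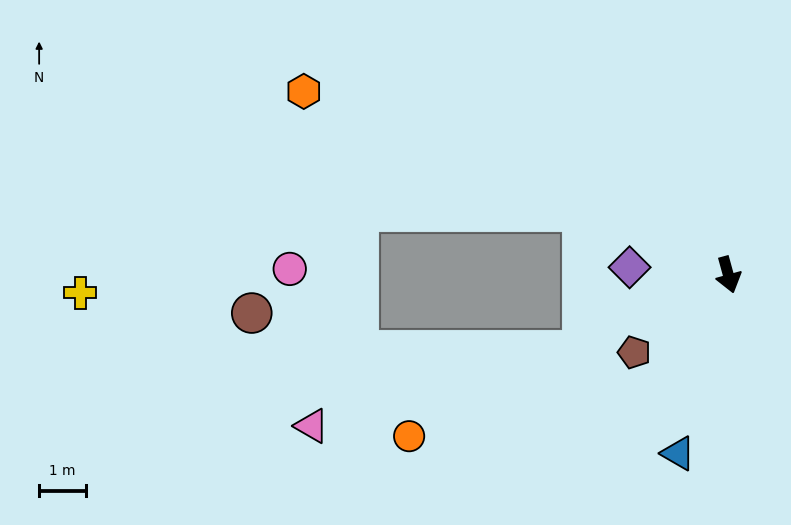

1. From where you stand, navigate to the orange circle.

turn right 79°, forward 7.6 m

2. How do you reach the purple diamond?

turn right 110°, forward 2.1 m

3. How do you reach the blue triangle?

turn right 31°, forward 3.9 m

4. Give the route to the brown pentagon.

turn right 66°, forward 2.6 m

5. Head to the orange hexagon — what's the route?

turn right 129°, forward 9.8 m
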